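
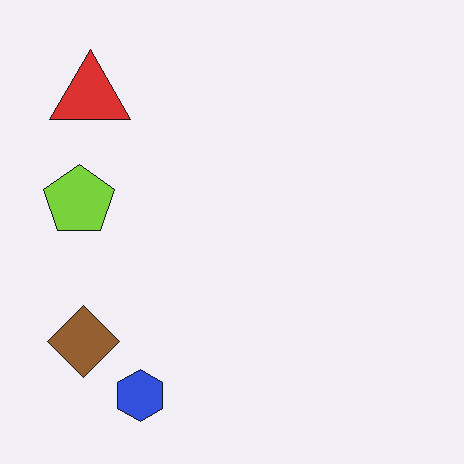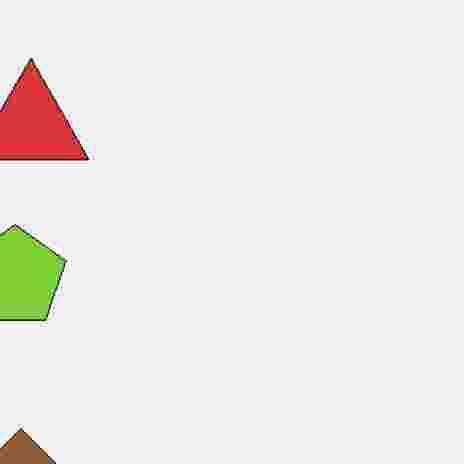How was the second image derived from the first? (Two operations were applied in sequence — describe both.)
The image was cropped to a modestly smaller region and rescaled, then heavily JPEG-compressed with obvious blocking artifacts.

The visible shapes are larger and the field of view is narrower; shapes near the original edges may be partly or wholly outside the frame — a crop-and-rescale. Blocky 8×8 compression artifacts appear around shape edges and the flat background shows ringing — characteristic JPEG degradation.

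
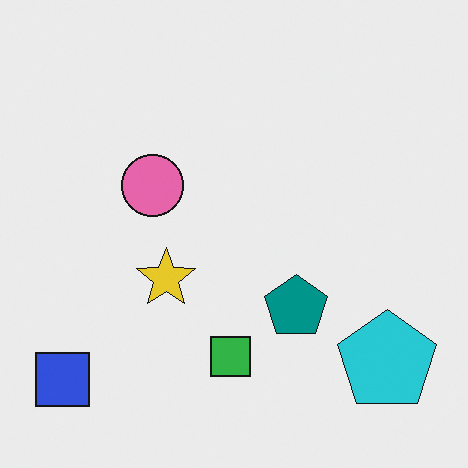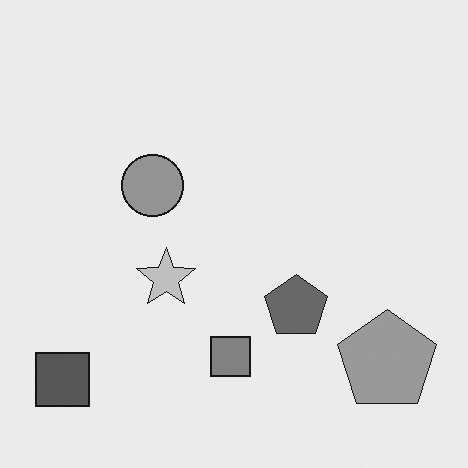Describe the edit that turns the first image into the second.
Converted to grayscale.

All color is removed — every shape is now a shade of grey.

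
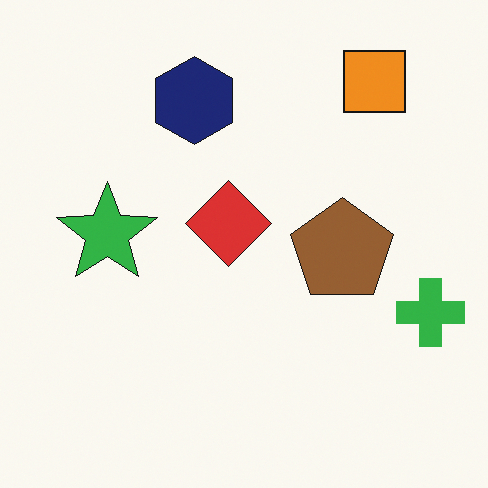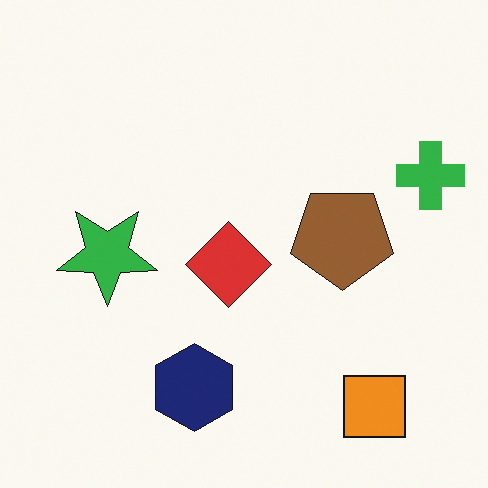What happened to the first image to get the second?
Flipped vertically (top ↔ bottom).

The orange square is in the top-right of the first image and the bottom-right of the second — shapes on opposite sides of the horizontal midline have swapped in a mirror flip.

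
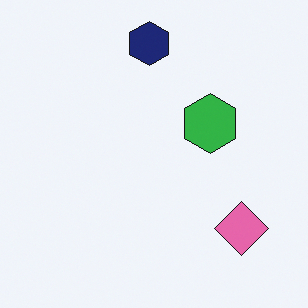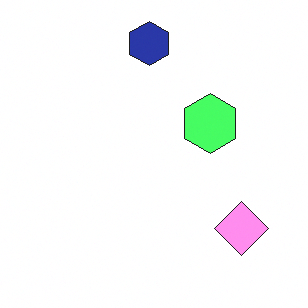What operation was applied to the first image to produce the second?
This is the original image brightened a lot.

Every pixel — background and shapes alike — is uniformly brightened.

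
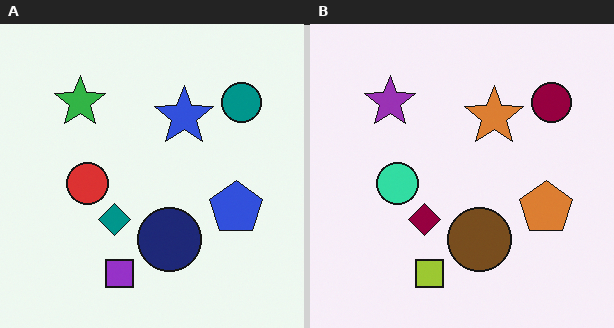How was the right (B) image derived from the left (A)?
The transformation is: hue-shifted by a large amount.

Every shape's color has rotated by the same amount around the hue wheel — a uniform hue shift.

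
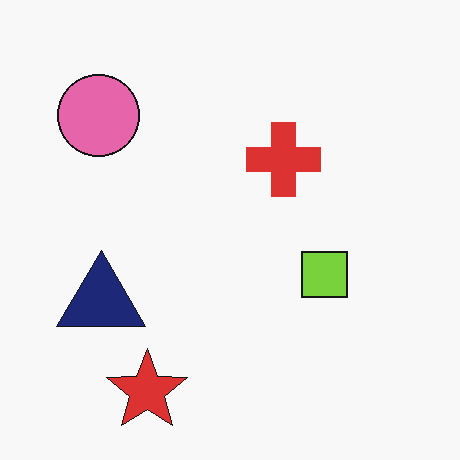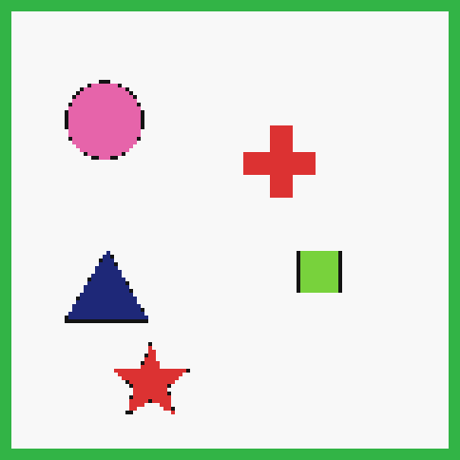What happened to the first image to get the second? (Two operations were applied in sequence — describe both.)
The transformation is: mildly pixelated, then framed with a green border.

Shapes are reduced to large square blocks; fine edges and outlines are lost — a downscale-then-upscale (mosaic) effect. A solid green frame runs around the edge of the second image, with the content slightly shrunk inside it.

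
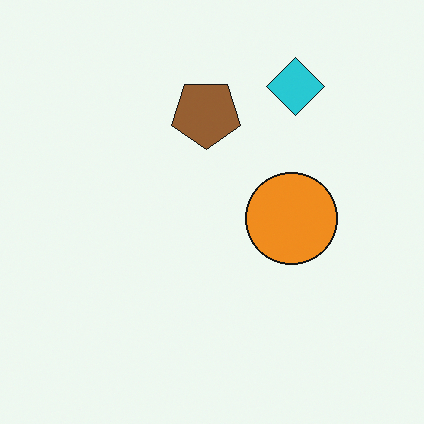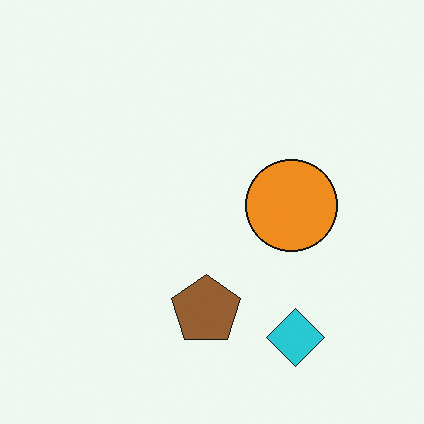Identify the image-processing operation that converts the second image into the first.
This is the original image flipped vertically (top ↔ bottom).

The cyan diamond is in the bottom-right of the second image and the top-right of the first — shapes on opposite sides of the horizontal midline have swapped in a mirror flip.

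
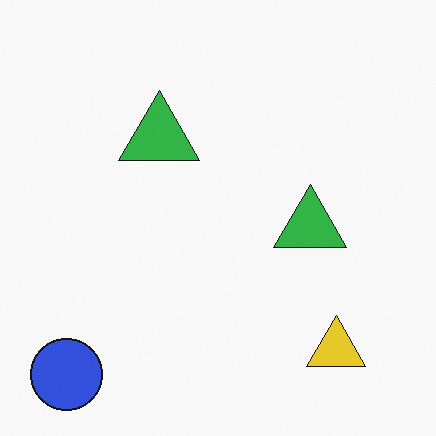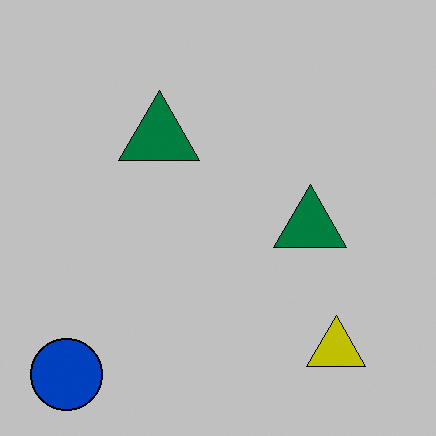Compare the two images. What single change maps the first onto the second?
This is the original image aggressively posterized.

Each flat color has snapped to a coarser quantized level — most visibly, the near-white background has dropped to a flat grey.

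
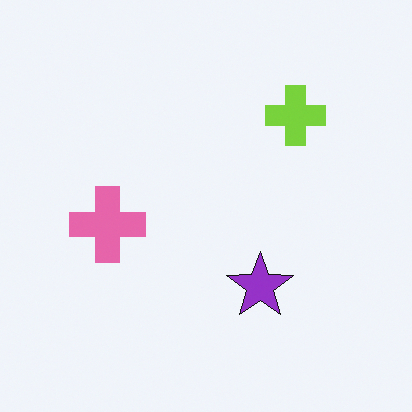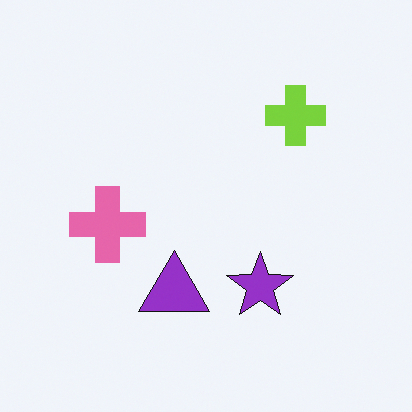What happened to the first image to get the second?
It was overlaid with an additional purple triangle.

A purple triangle appears in the second image that is absent from the first.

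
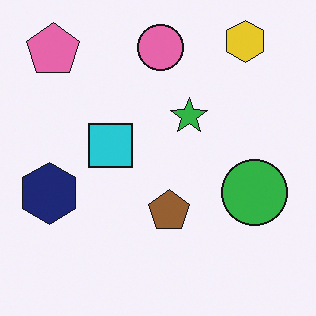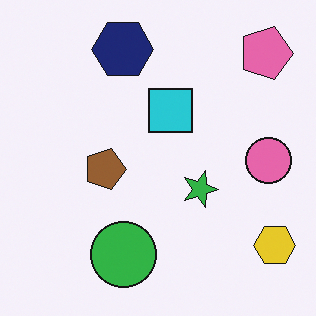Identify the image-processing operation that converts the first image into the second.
Rotated 90° clockwise.

The pink pentagon sits in the top-left of the first image and the top-right of the second — consistent with a whole-image 90° clockwise rotation.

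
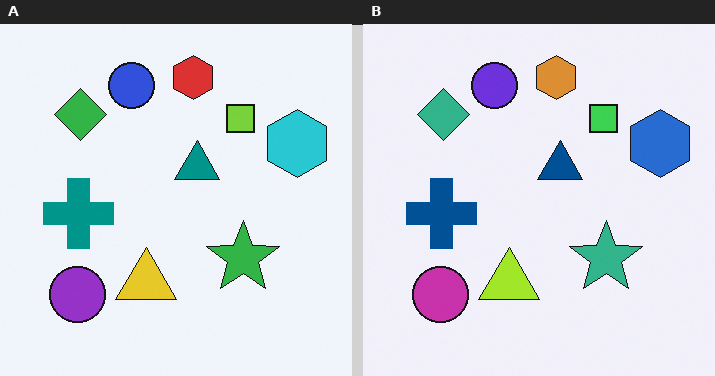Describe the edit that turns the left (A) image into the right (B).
The image was hue-shifted by a small amount.

Every shape's color has rotated by the same amount around the hue wheel — a uniform hue shift.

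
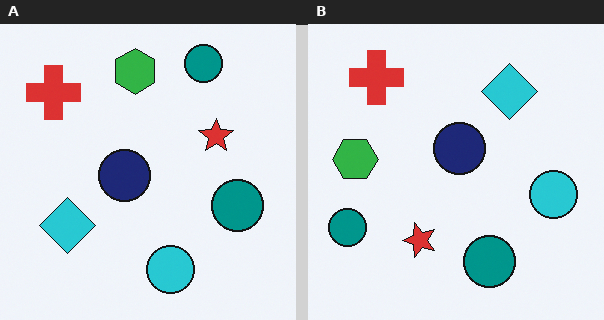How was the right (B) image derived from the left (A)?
It was transposed (reflected across the top-left ↔ bottom-right diagonal).

Shapes have swapped their row and column positions — what was in the top-right is now in the bottom-left — a diagonal reflection.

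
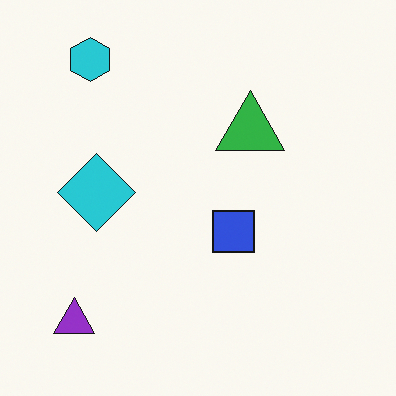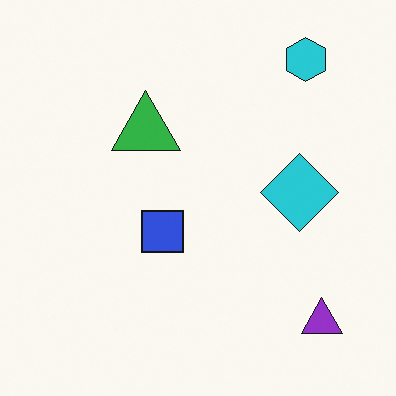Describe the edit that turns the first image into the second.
This is the original image flipped horizontally (left ↔ right).

The purple triangle is in the bottom-left of the first image and the bottom-right of the second — shapes on opposite sides of the vertical midline have swapped in a mirror flip.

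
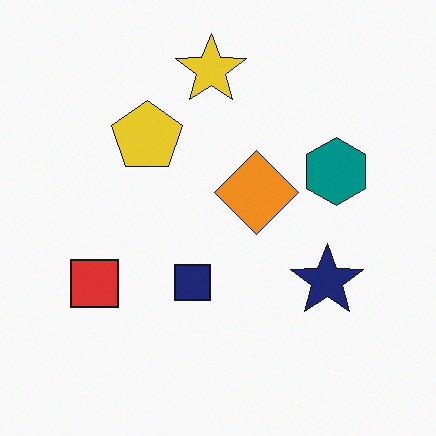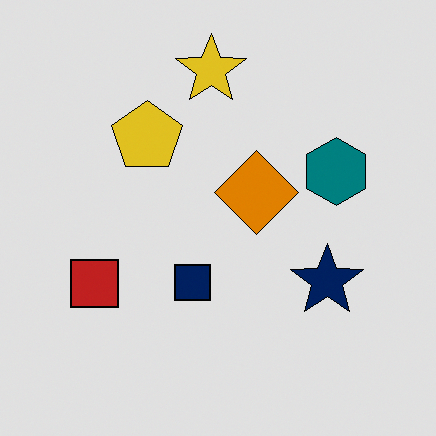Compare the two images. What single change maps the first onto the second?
The transformation is: posterized to a reduced palette.

Each flat color has snapped to a coarser quantized level — most visibly, the near-white background has dropped to a flat grey.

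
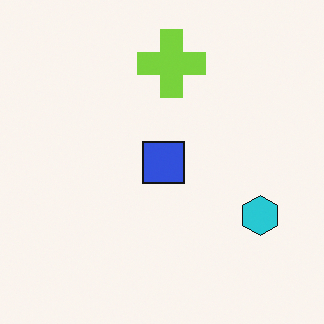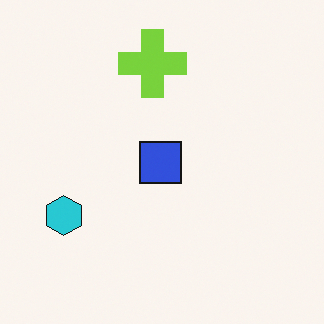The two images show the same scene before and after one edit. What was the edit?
The transformation is: flipped horizontally (left ↔ right).

The cyan hexagon is in the right of the first image and the left of the second — shapes on opposite sides of the vertical midline have swapped in a mirror flip.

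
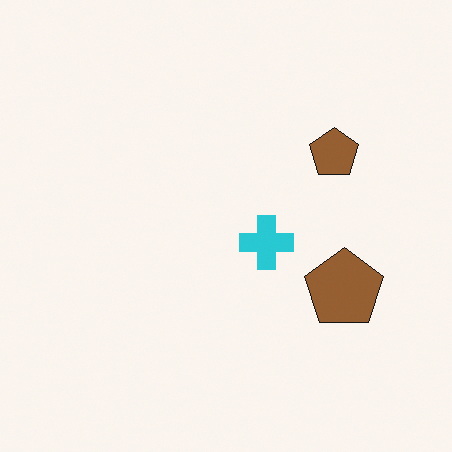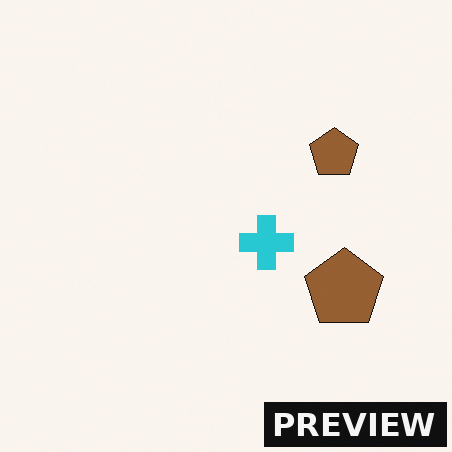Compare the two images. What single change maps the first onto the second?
It was watermarked with the text "PREVIEW" in the lower-right corner.

A dark label reading "PREVIEW" appears in the lower-right corner.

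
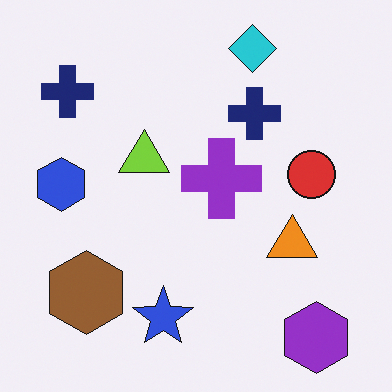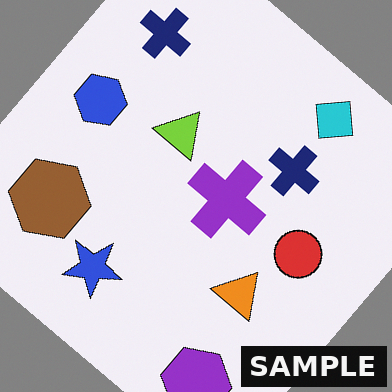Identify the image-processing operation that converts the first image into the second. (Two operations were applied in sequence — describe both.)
The second image is the first rotated clockwise by a large amount — several tens of degrees, then watermarked with the text "SAMPLE" in the lower-right corner.

Every shape is tilted by the same angle and the image corners show triangular fill wedges — a whole-image rotation by a non-right angle. A dark label reading "SAMPLE" appears in the lower-right corner.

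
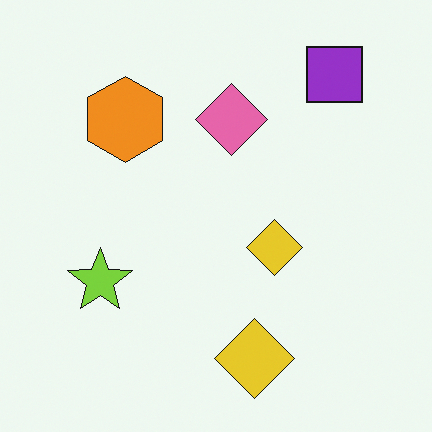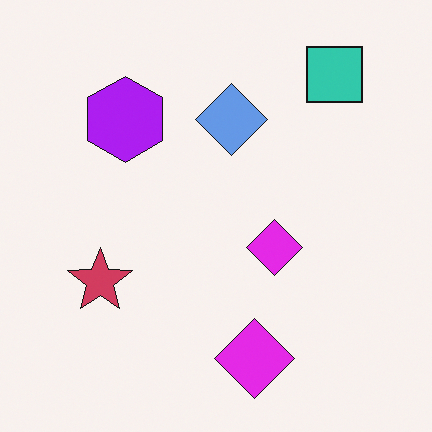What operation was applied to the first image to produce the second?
The transformation is: hue-shifted by a large amount.

Every shape's color has rotated by the same amount around the hue wheel — a uniform hue shift.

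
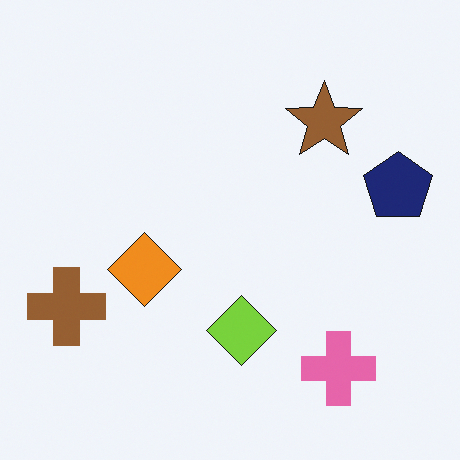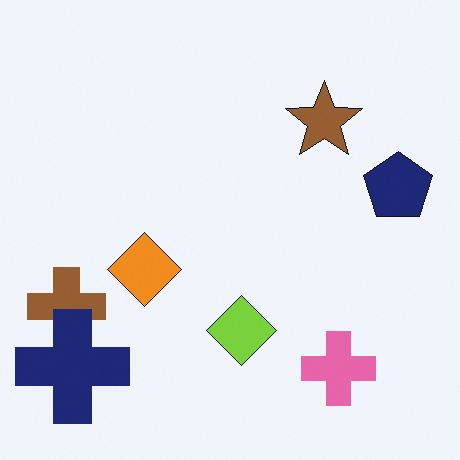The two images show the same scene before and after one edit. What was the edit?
The image was overlaid with an additional navy cross.

A navy cross appears in the second image that is absent from the first.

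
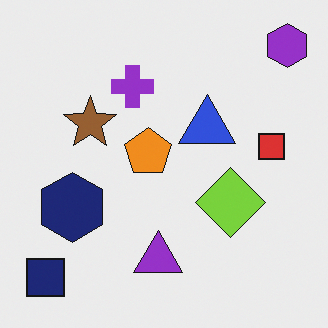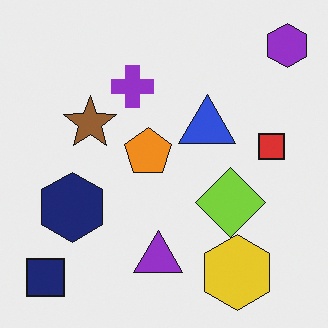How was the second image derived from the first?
The transformation is: overlaid with an additional yellow hexagon.

A yellow hexagon appears in the second image that is absent from the first.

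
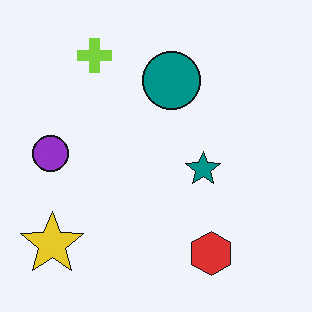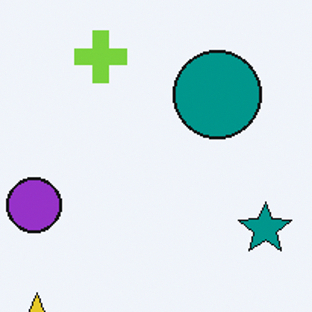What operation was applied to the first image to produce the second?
Cropped to a modestly smaller region and rescaled.

The visible shapes are larger and the field of view is narrower; shapes near the original edges may be partly or wholly outside the frame — a crop-and-rescale.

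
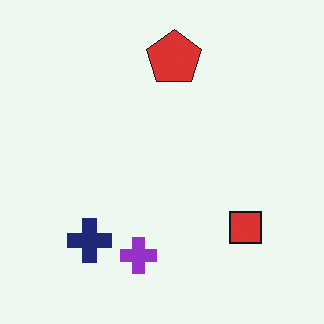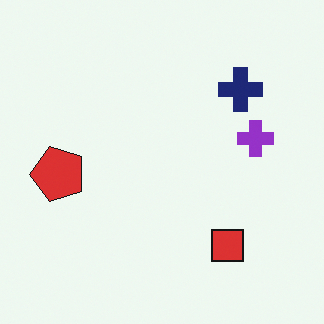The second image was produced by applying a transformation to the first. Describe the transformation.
Transposed (reflected across the top-left ↔ bottom-right diagonal).

Shapes have swapped their row and column positions — what was in the top-right is now in the bottom-left — a diagonal reflection.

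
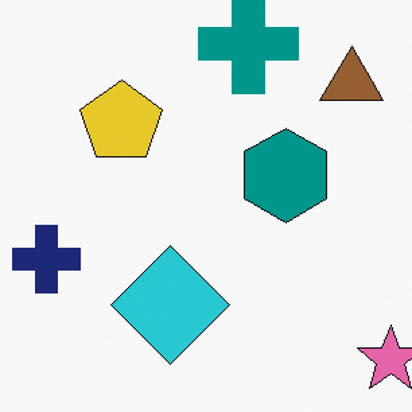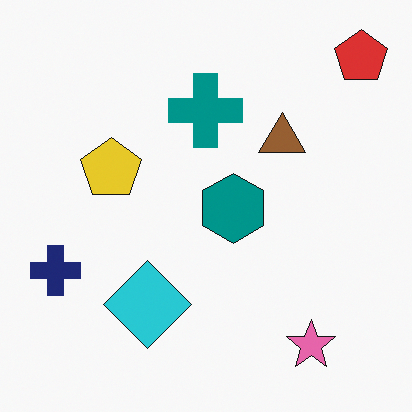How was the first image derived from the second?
This is the original image cropped slightly and scaled back up.

The visible shapes are larger and the field of view is narrower; shapes near the original edges may be partly or wholly outside the frame — a crop-and-rescale.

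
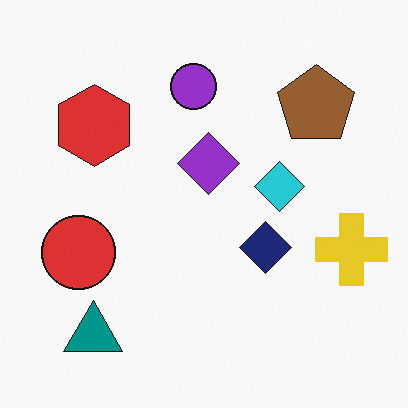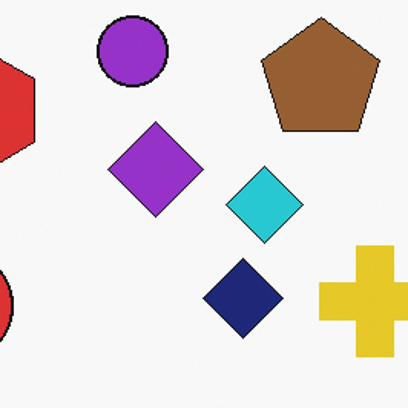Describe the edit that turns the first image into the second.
Cropped slightly and scaled back up.

The visible shapes are larger and the field of view is narrower; shapes near the original edges may be partly or wholly outside the frame — a crop-and-rescale.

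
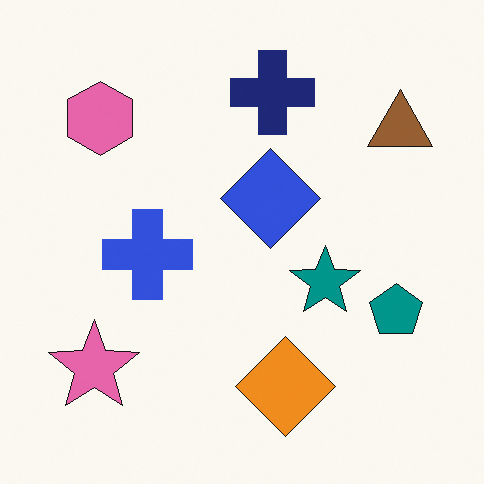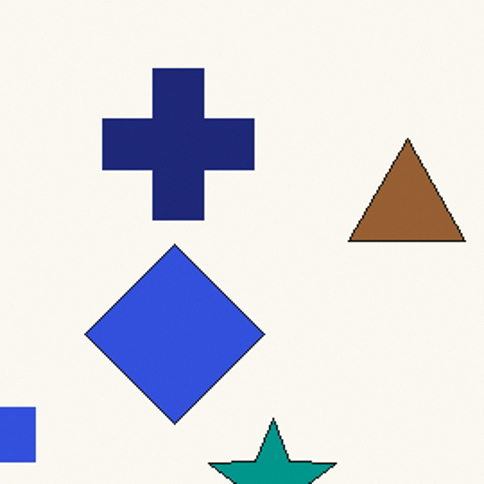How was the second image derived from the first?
Cropped to a noticeably smaller region and rescaled.

The visible shapes are larger and the field of view is narrower; shapes near the original edges may be partly or wholly outside the frame — a crop-and-rescale.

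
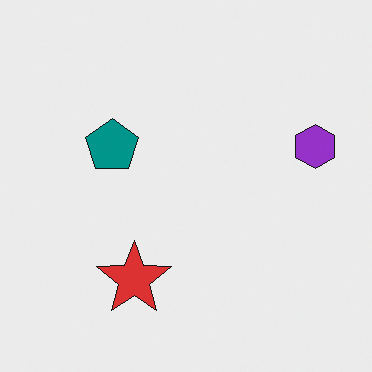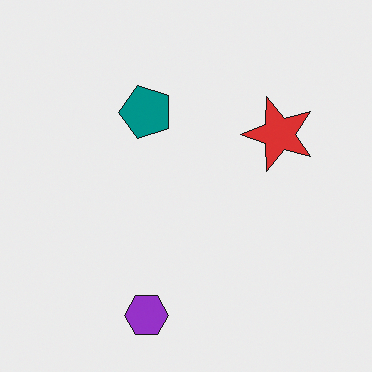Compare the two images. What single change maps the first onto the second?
This is the original image transposed (reflected across the top-left ↔ bottom-right diagonal).

Shapes have swapped their row and column positions — what was in the top-right is now in the bottom-left — a diagonal reflection.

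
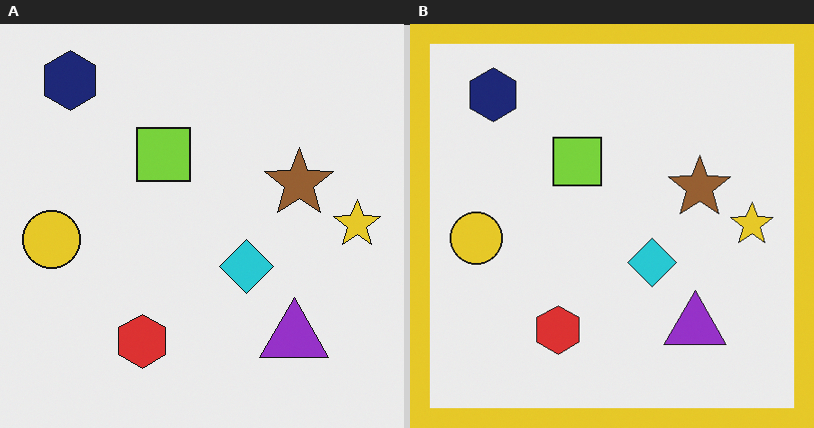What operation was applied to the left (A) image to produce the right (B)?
It was framed with a yellow border.

A solid yellow frame runs around the edge of the right (B) image, with the content slightly shrunk inside it.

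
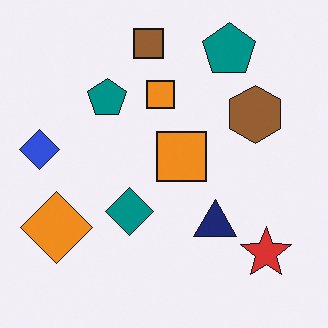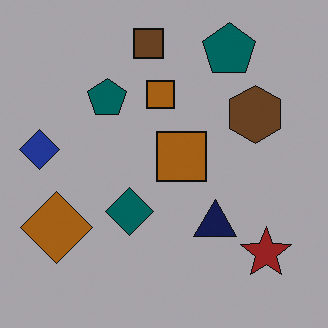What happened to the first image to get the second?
Substantially darkened.

Every pixel — background and shapes alike — is uniformly darkened.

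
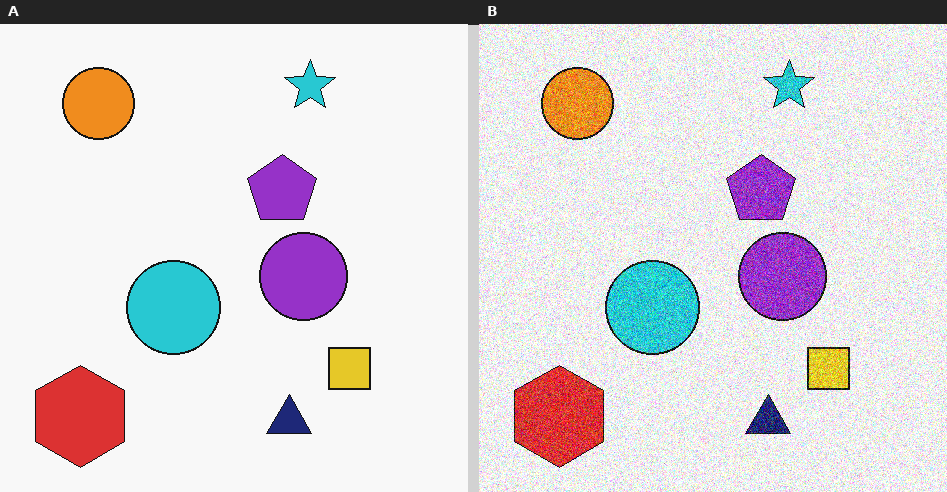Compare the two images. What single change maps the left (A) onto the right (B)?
It was degraded with heavy additive noise.

Random speckle covers the whole image, including the flat background.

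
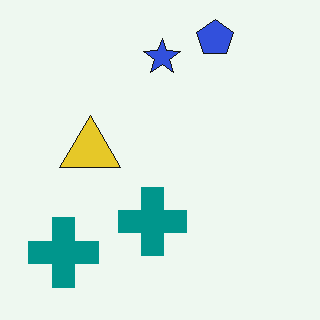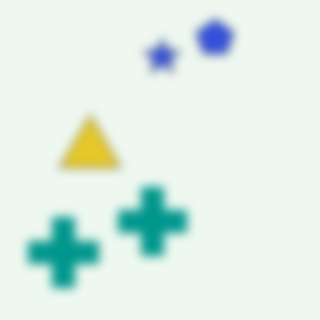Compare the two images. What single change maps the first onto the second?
This is the original image heavily blurred.

Shape edges and outlines are uniformly softened across the whole image.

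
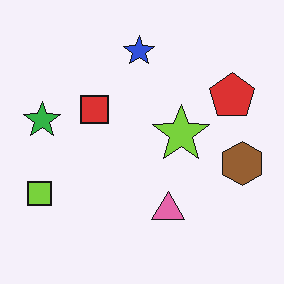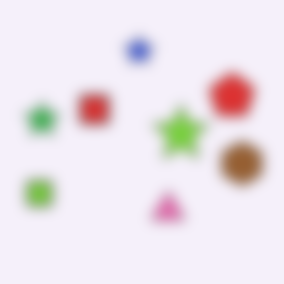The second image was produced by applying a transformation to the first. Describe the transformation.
The transformation is: strongly gaussian-blurred.

Shape edges and outlines are uniformly softened across the whole image.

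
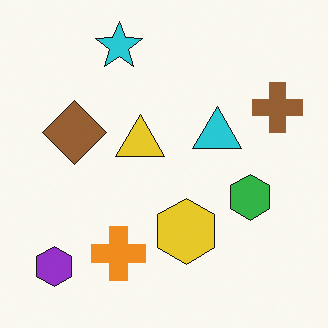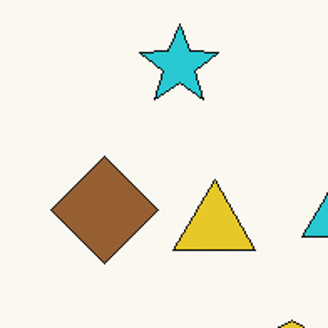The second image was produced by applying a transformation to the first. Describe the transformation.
Cropped tightly and scaled back up.

The visible shapes are larger and the field of view is narrower; shapes near the original edges may be partly or wholly outside the frame — a crop-and-rescale.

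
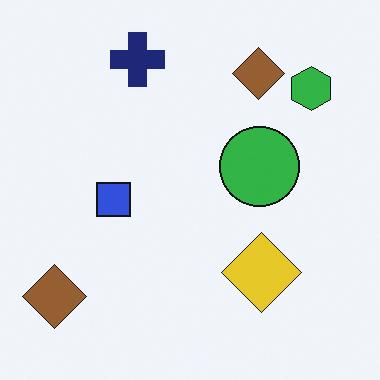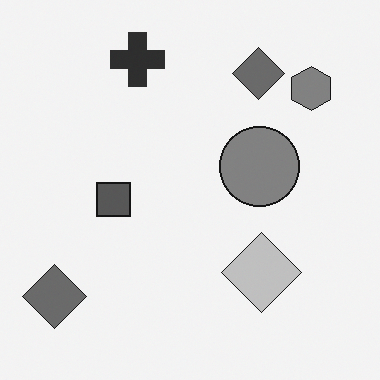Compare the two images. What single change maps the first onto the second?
The image was converted to grayscale.

All color is removed — every shape is now a shade of grey.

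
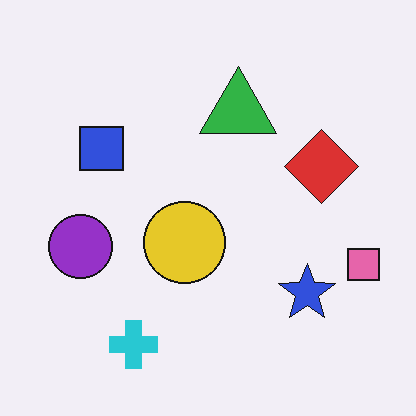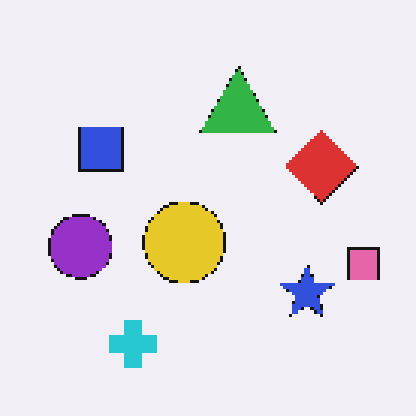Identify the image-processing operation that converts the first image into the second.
The transformation is: lightly pixelated (a mild mosaic effect).

Shapes are reduced to large square blocks; fine edges and outlines are lost — a downscale-then-upscale (mosaic) effect.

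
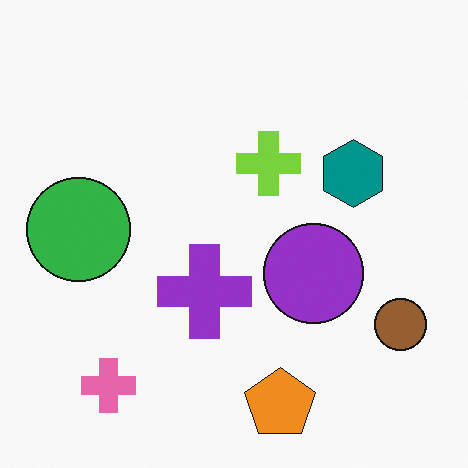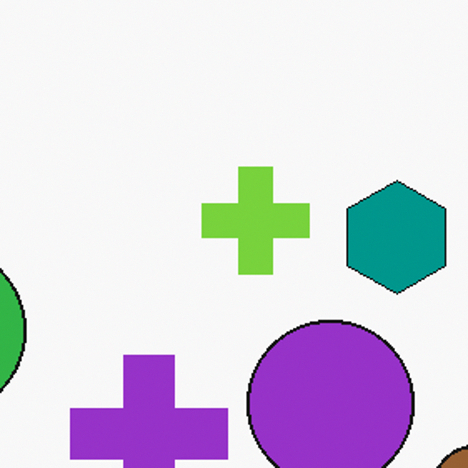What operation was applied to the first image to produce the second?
The transformation is: cropped to a noticeably smaller region and rescaled.

The visible shapes are larger and the field of view is narrower; shapes near the original edges may be partly or wholly outside the frame — a crop-and-rescale.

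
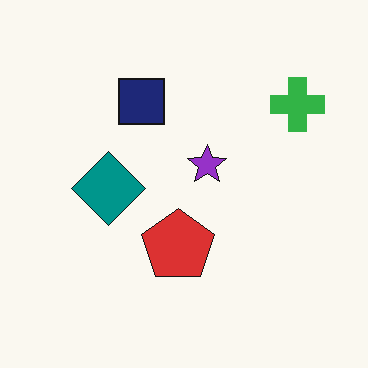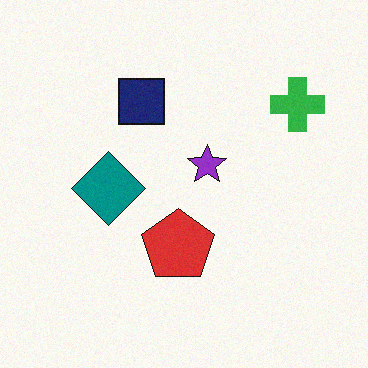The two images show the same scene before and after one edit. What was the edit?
This is the original image degraded with a light layer of grain.

Random speckle covers the whole image, including the flat background.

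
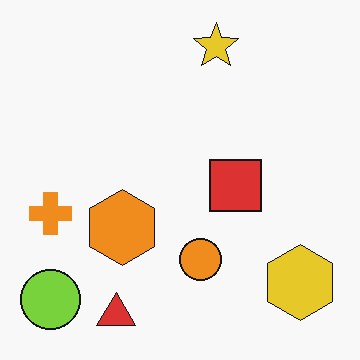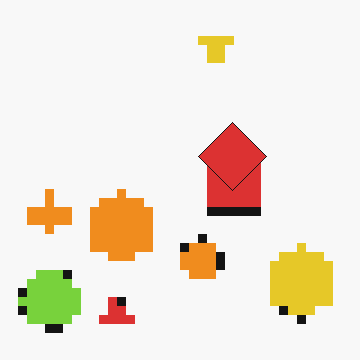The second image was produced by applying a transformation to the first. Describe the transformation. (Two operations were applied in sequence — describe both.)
The transformation is: coarsely pixelated, then overlaid with an additional red diamond.

Shapes are reduced to large square blocks; fine edges and outlines are lost — a downscale-then-upscale (mosaic) effect. A red diamond appears in the second image that is absent from the first.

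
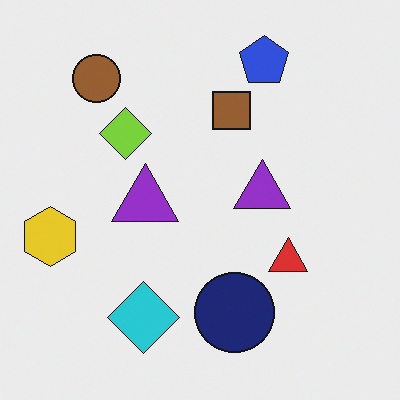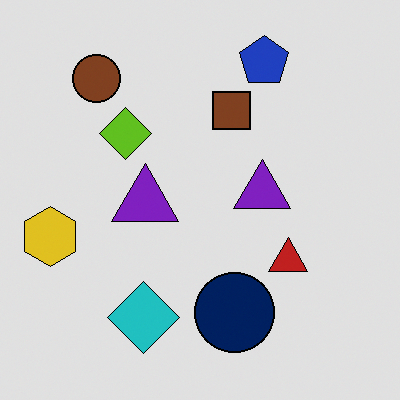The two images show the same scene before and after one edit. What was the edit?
The transformation is: moderately posterized.

Each flat color has snapped to a coarser quantized level — most visibly, the near-white background has dropped to a flat grey.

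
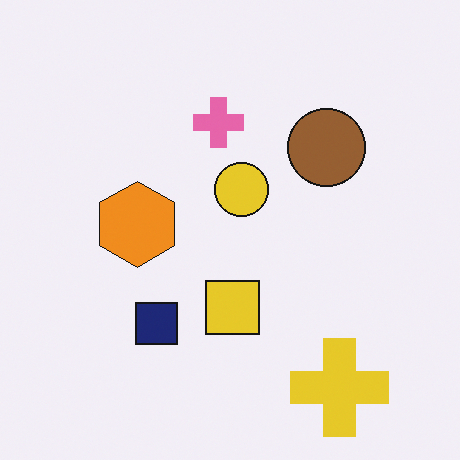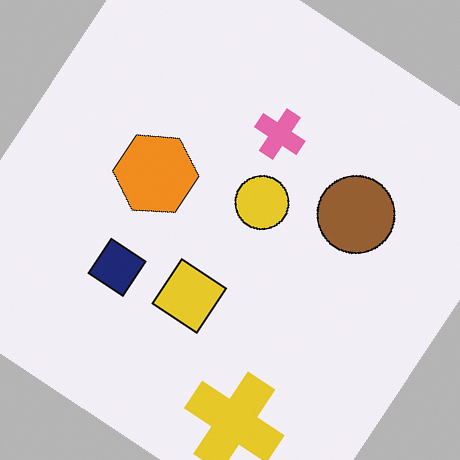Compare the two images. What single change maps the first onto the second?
The second image is the first rotated clockwise by a large amount — several tens of degrees.

Every shape is tilted by the same angle and the image corners show triangular fill wedges — a whole-image rotation by a non-right angle.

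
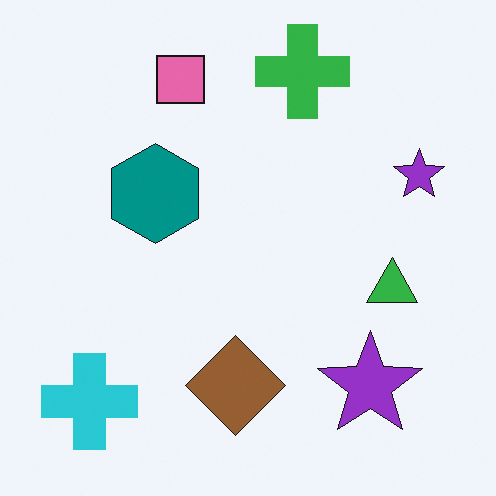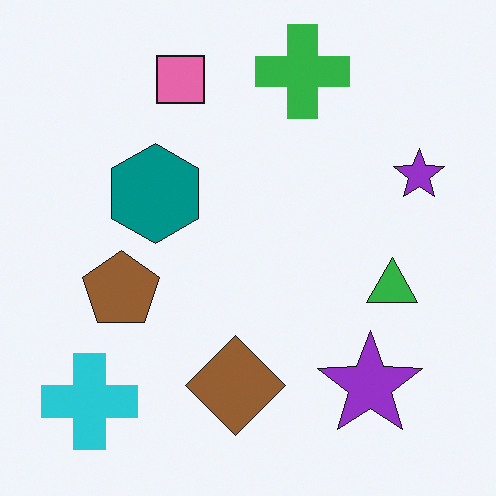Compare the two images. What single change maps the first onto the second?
It was overlaid with an additional brown pentagon.

A brown pentagon appears in the second image that is absent from the first.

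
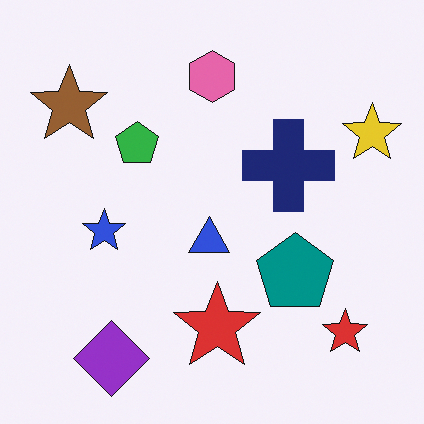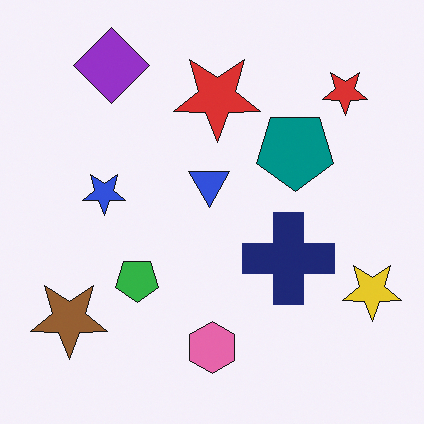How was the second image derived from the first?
The image was flipped vertically (top ↔ bottom).

The purple diamond is in the bottom-left of the first image and the top-left of the second — shapes on opposite sides of the horizontal midline have swapped in a mirror flip.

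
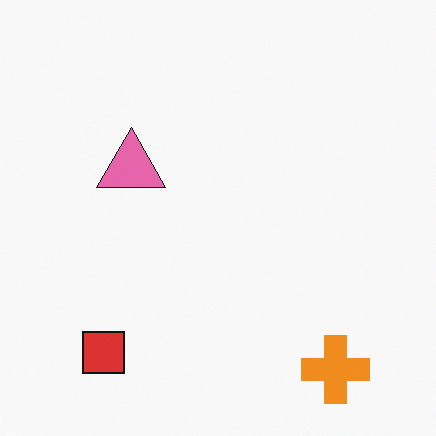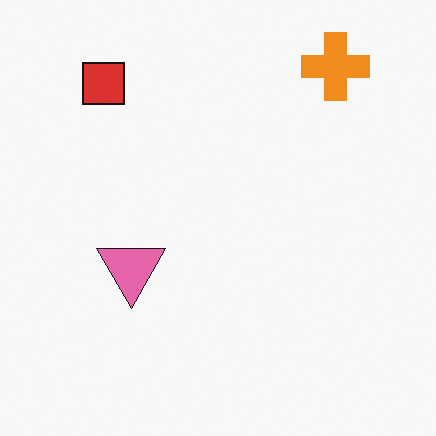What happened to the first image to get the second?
It was flipped vertically (top ↔ bottom).

The orange cross is in the bottom-right of the first image and the top-right of the second — shapes on opposite sides of the horizontal midline have swapped in a mirror flip.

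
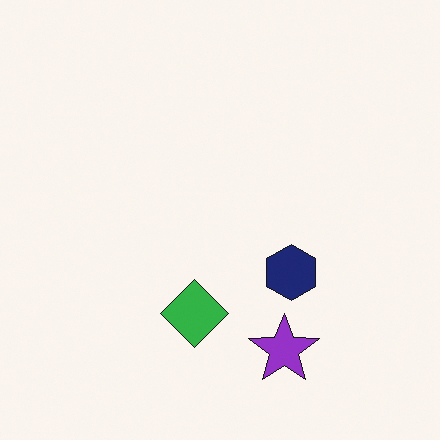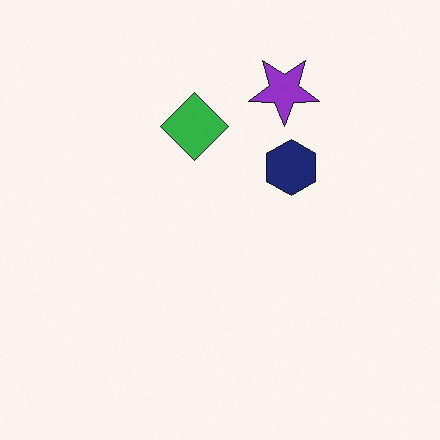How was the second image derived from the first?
Flipped vertically (top ↔ bottom).

The purple star is in the bottom of the first image and the top of the second — shapes on opposite sides of the horizontal midline have swapped in a mirror flip.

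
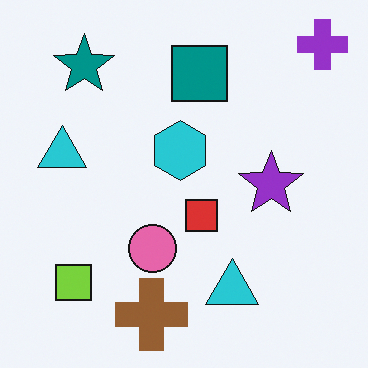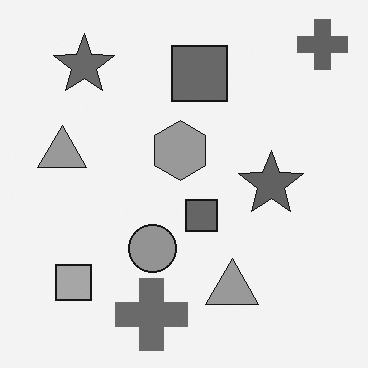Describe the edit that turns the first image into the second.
Converted to grayscale.

All color is removed — every shape is now a shade of grey.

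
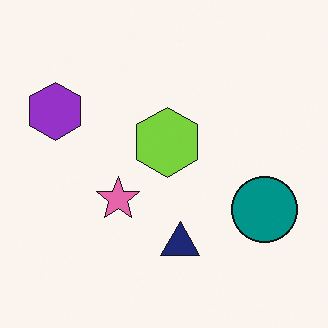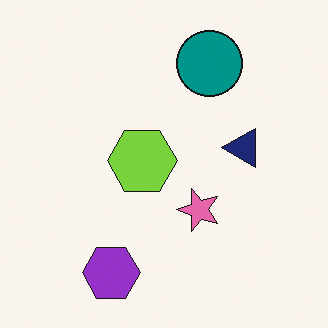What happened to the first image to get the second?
The transformation is: rotated 90° counter-clockwise.

The purple hexagon sits in the left of the first image and the bottom of the second — consistent with a whole-image 90° counter-clockwise rotation.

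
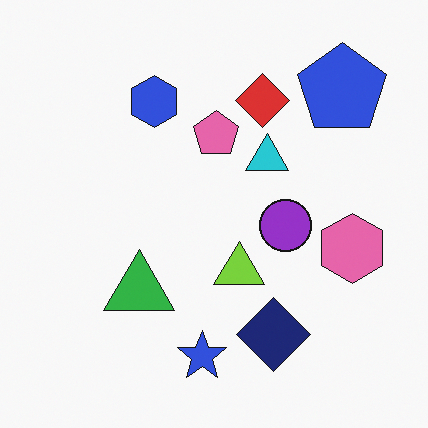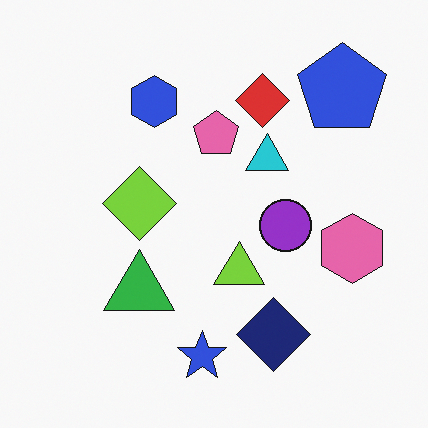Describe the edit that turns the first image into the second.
The transformation is: overlaid with an additional lime diamond.

A lime diamond appears in the second image that is absent from the first.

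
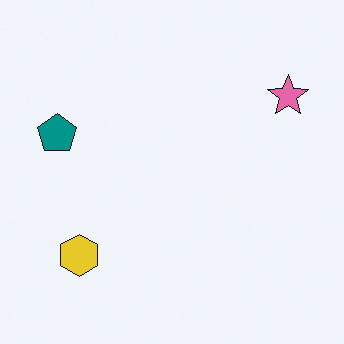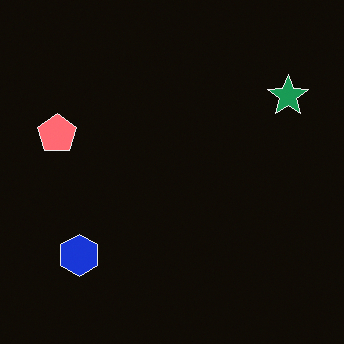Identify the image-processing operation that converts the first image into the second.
It was color-inverted (negative).

The light background has become dark and every shape's color is its complement — a photographic negative.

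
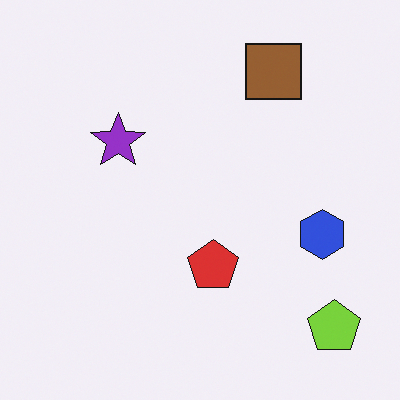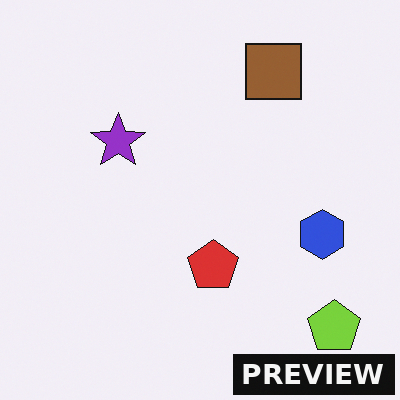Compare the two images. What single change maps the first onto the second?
The image was watermarked with the text "PREVIEW" in the lower-right corner.

A dark label reading "PREVIEW" appears in the lower-right corner.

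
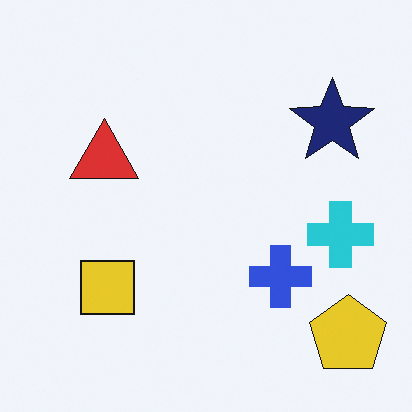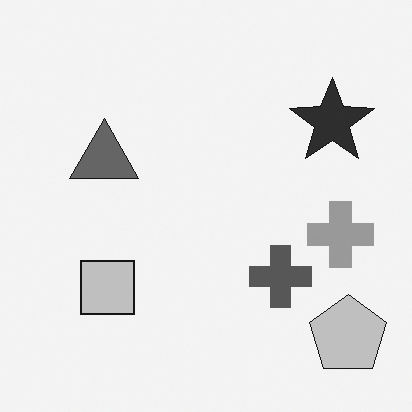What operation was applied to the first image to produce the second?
Converted to grayscale.

All color is removed — every shape is now a shade of grey.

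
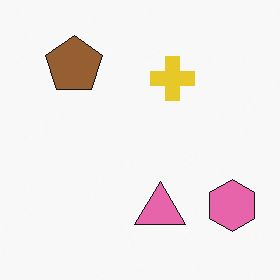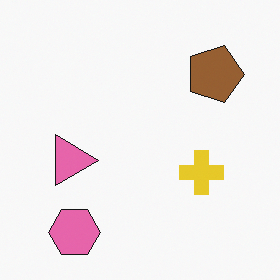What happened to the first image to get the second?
The image was rotated 90° clockwise.

The pink hexagon sits in the bottom-right of the first image and the bottom-left of the second — consistent with a whole-image 90° clockwise rotation.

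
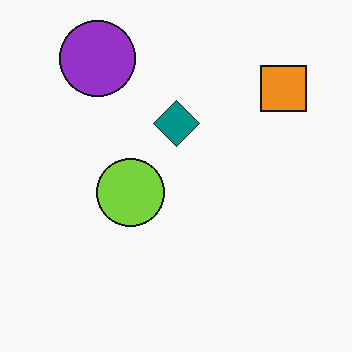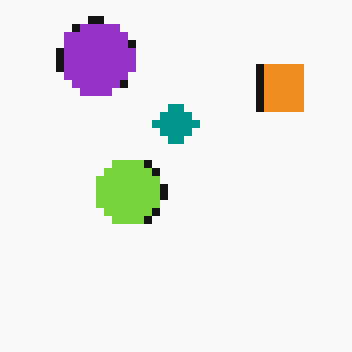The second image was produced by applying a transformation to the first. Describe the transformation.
Pixelated into visible square blocks.

Shapes are reduced to large square blocks; fine edges and outlines are lost — a downscale-then-upscale (mosaic) effect.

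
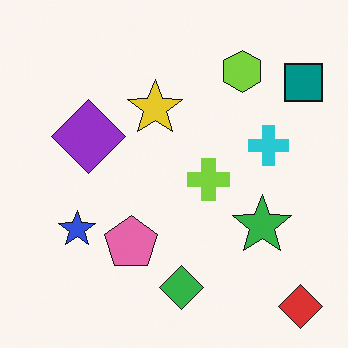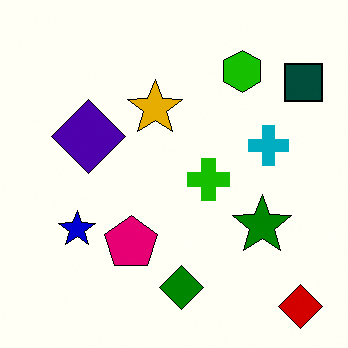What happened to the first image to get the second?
The second image is the first given much higher contrast.

Tones are pushed away from mid-grey across the whole image — a global contrast change.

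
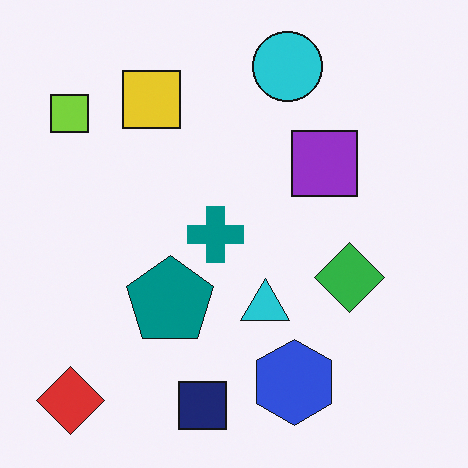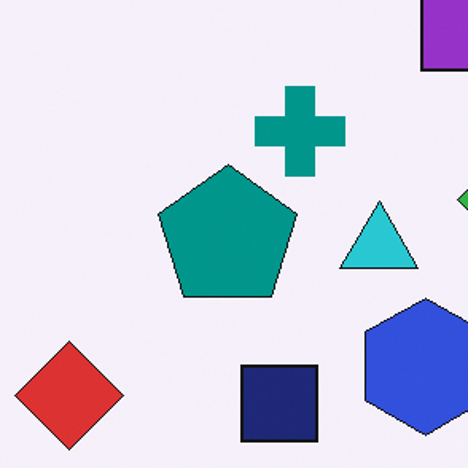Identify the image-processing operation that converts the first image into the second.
The transformation is: cropped slightly and scaled back up.

The visible shapes are larger and the field of view is narrower; shapes near the original edges may be partly or wholly outside the frame — a crop-and-rescale.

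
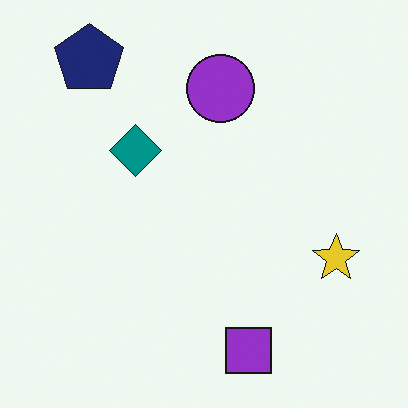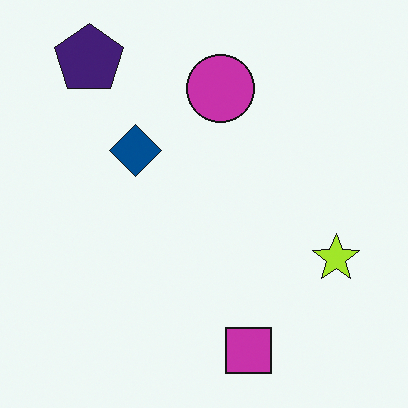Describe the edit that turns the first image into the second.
This is the original image hue-shifted slightly.

Every shape's color has rotated by the same amount around the hue wheel — a uniform hue shift.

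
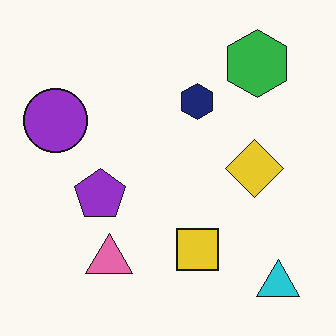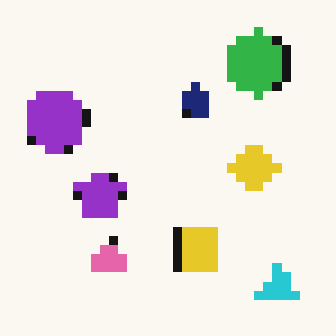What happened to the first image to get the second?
It was coarsely pixelated.

Shapes are reduced to large square blocks; fine edges and outlines are lost — a downscale-then-upscale (mosaic) effect.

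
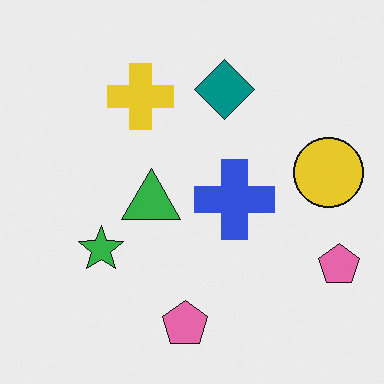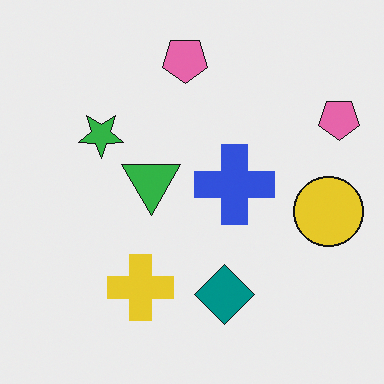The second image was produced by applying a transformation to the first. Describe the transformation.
This is the original image flipped vertically (top ↔ bottom).

The teal diamond is in the top of the first image and the bottom of the second — shapes on opposite sides of the horizontal midline have swapped in a mirror flip.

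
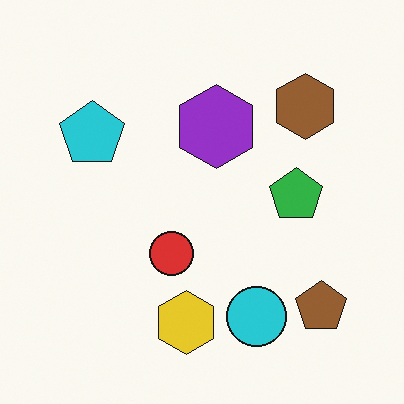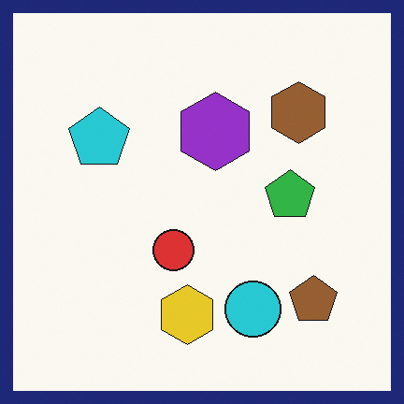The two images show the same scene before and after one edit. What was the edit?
This is the original image framed with a navy border.

A solid navy frame runs around the edge of the second image, with the content slightly shrunk inside it.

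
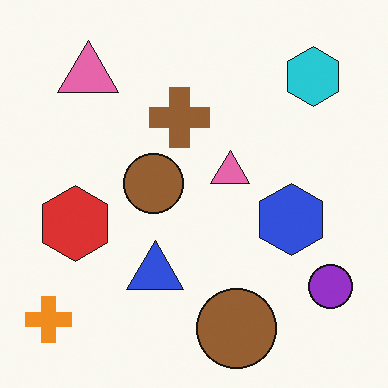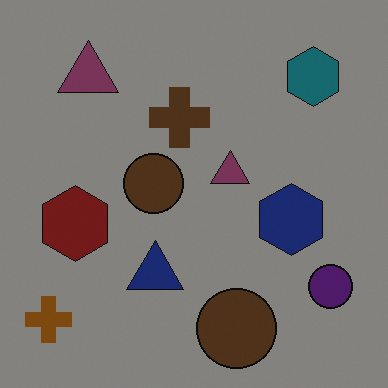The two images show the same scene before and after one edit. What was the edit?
The second image is the first darkened a lot.

Every pixel — background and shapes alike — is uniformly darkened.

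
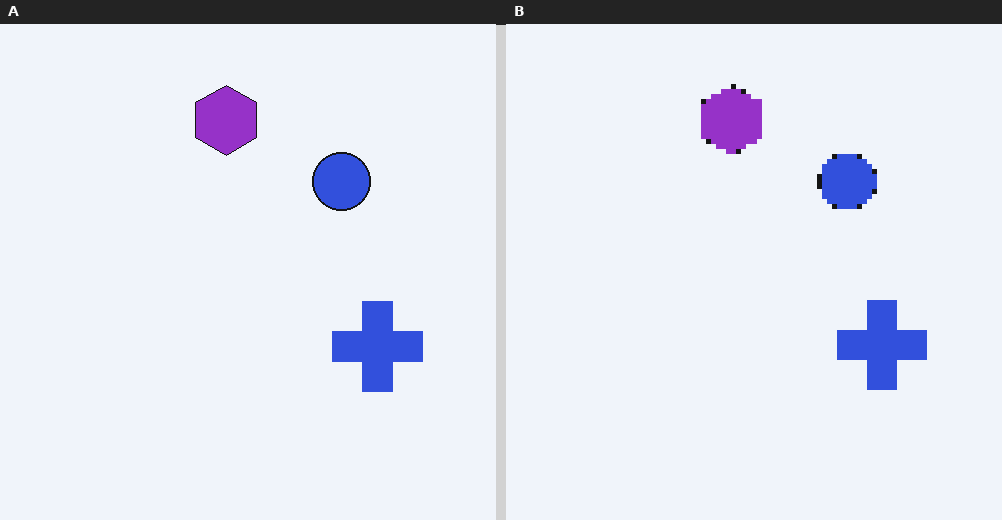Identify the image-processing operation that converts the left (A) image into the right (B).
The transformation is: mildly pixelated.

Shapes are reduced to large square blocks; fine edges and outlines are lost — a downscale-then-upscale (mosaic) effect.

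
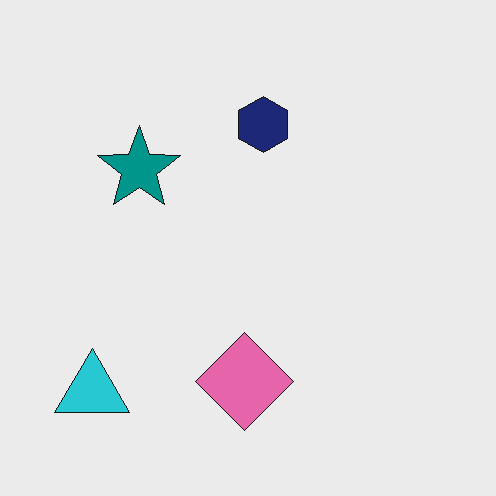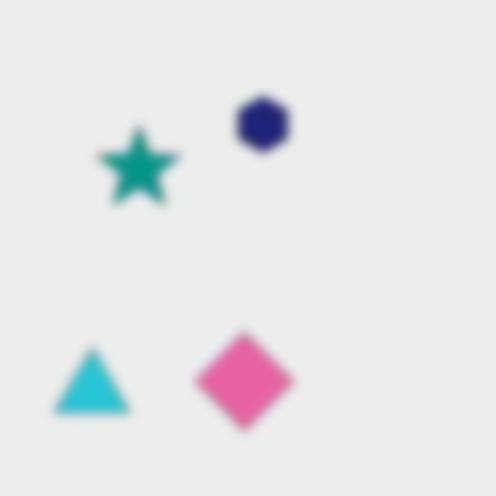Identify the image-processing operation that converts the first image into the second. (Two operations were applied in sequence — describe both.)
The second image is the first degraded with heavy JPEG compression, then strongly gaussian-blurred.

Blocky 8×8 compression artifacts appear around shape edges and the flat background shows ringing — characteristic JPEG degradation. Shape edges and outlines are uniformly softened across the whole image.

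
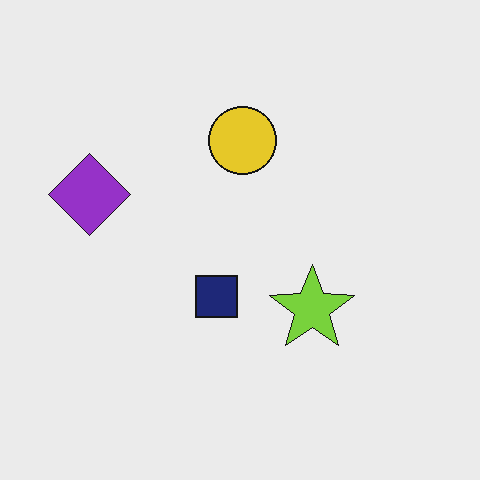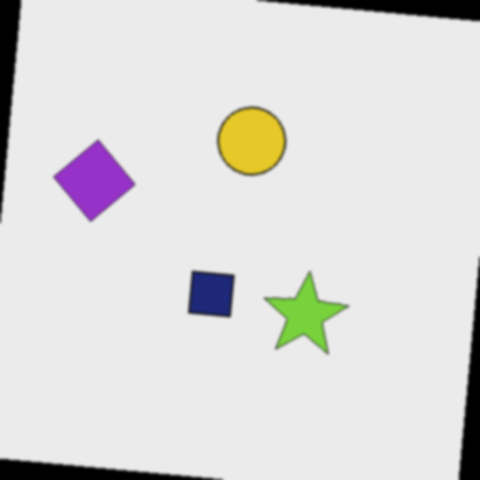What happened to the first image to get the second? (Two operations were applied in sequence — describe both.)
Rotated clockwise by a slight angle, then lightly blurred.

Every shape is tilted by the same angle and the image corners show triangular fill wedges — a whole-image rotation by a non-right angle. Shape edges and outlines are uniformly softened across the whole image.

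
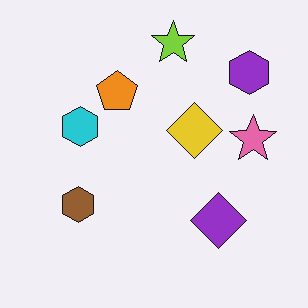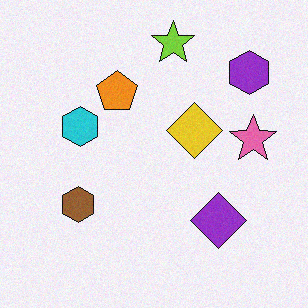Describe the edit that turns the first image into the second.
The second image is the first degraded with light additive noise.

Random speckle covers the whole image, including the flat background.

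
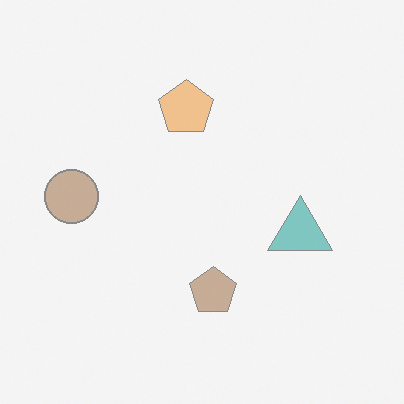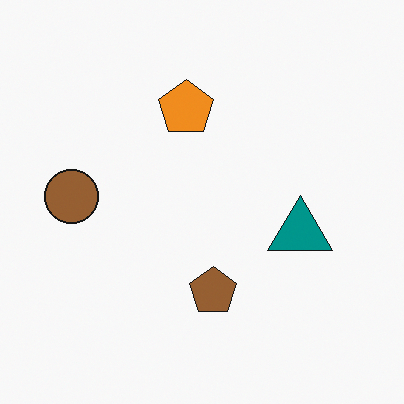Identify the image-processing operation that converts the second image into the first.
Given much lower contrast.

Tones are pushed toward mid-grey across the whole image — a global contrast change.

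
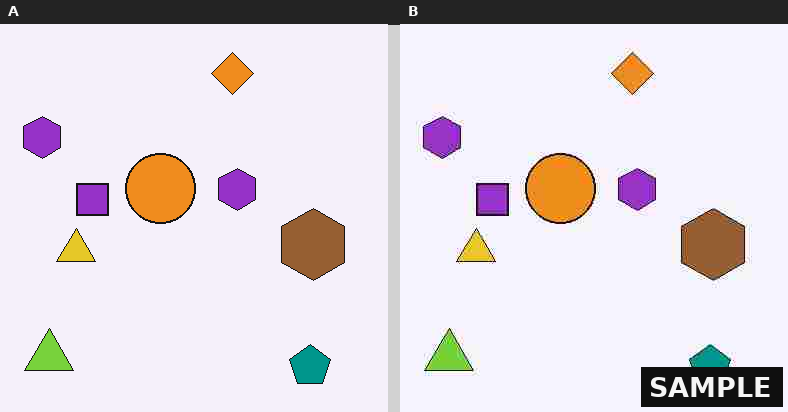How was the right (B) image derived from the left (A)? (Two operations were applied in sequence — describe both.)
Heavily JPEG-compressed with obvious blocking artifacts, then watermarked with the text "SAMPLE" in the lower-right corner.

Blocky 8×8 compression artifacts appear around shape edges and the flat background shows ringing — characteristic JPEG degradation. A dark label reading "SAMPLE" appears in the lower-right corner.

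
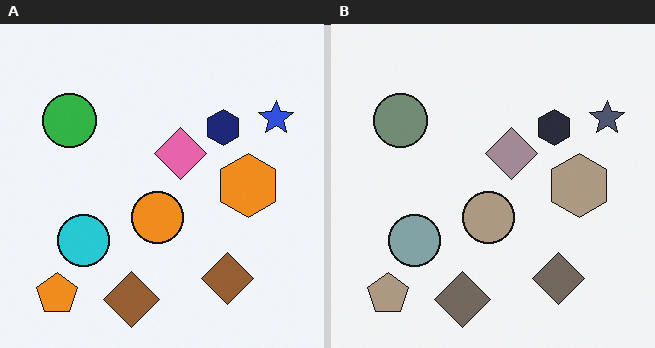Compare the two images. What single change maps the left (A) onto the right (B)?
This is the original image heavily desaturated.

All colors are more muted and greyish — a global saturation change.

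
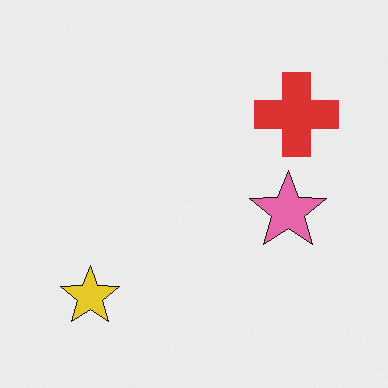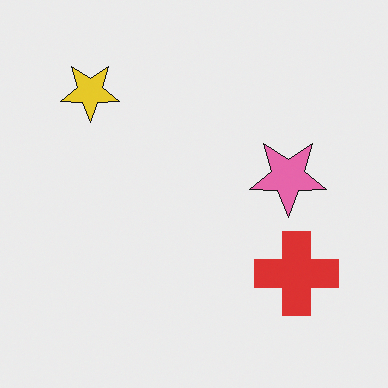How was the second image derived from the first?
The transformation is: flipped vertically (top ↔ bottom).

The yellow star is in the bottom-left of the first image and the top-left of the second — shapes on opposite sides of the horizontal midline have swapped in a mirror flip.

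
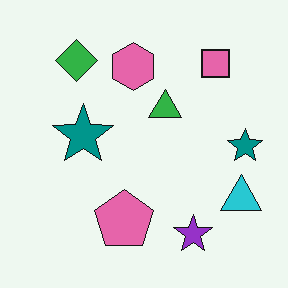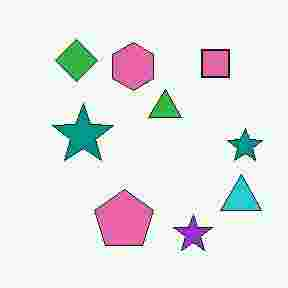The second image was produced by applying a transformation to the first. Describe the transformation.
The second image is the first degraded with heavy JPEG compression.

Blocky 8×8 compression artifacts appear around shape edges and the flat background shows ringing — characteristic JPEG degradation.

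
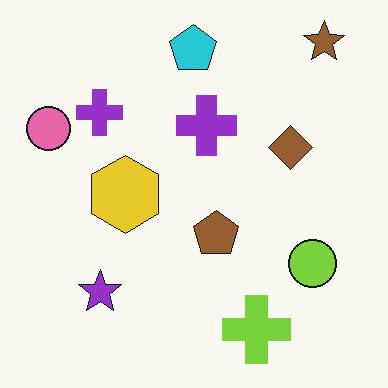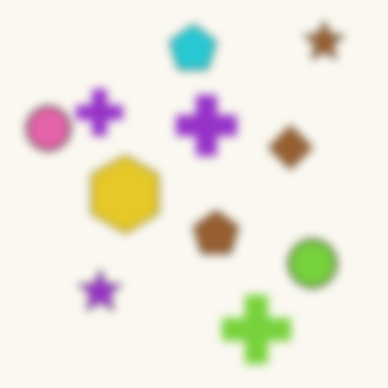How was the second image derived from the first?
This is the original image noticeably gaussian-blurred.

Shape edges and outlines are uniformly softened across the whole image.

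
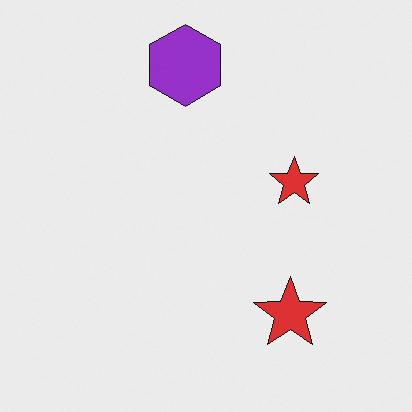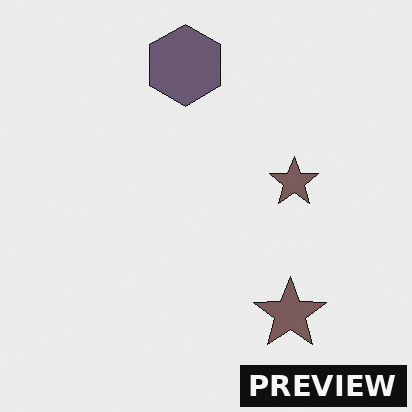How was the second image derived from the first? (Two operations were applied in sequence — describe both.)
The transformation is: made much more muted (saturation change), then watermarked with the text "PREVIEW" in the lower-right corner.

All colors are more muted and greyish — a global saturation change. A dark label reading "PREVIEW" appears in the lower-right corner.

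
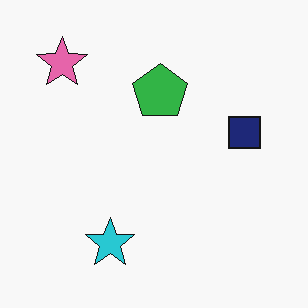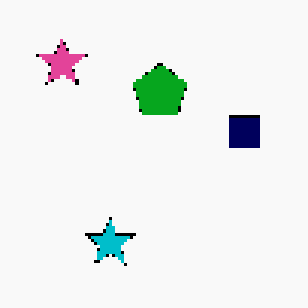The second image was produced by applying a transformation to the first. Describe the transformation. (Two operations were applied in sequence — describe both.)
The image was given slightly increased contrast, then lightly pixelated (a mild mosaic effect).

Tones are pushed away from mid-grey across the whole image — a global contrast change. Shapes are reduced to large square blocks; fine edges and outlines are lost — a downscale-then-upscale (mosaic) effect.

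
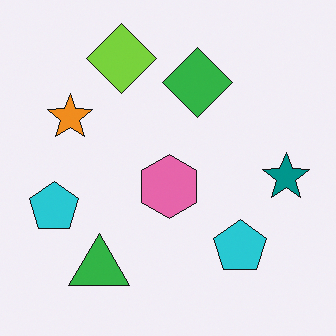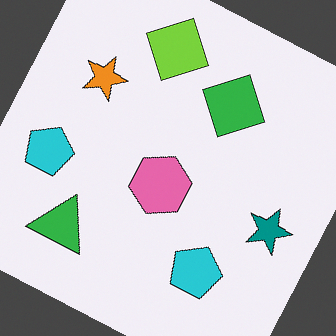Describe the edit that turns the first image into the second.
Rotated clockwise by a moderate amount.

Every shape is tilted by the same angle and the image corners show triangular fill wedges — a whole-image rotation by a non-right angle.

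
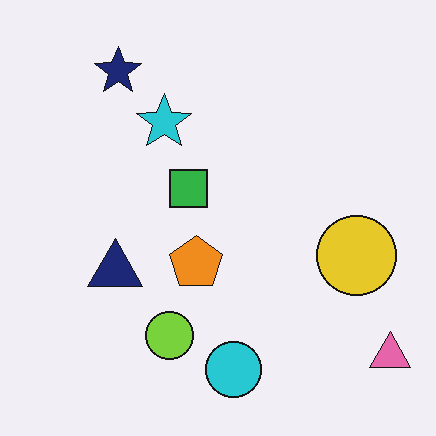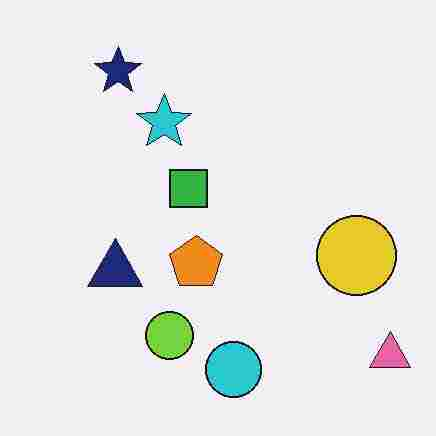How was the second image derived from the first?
This is the original image heavily JPEG-compressed with obvious blocking artifacts.

Blocky 8×8 compression artifacts appear around shape edges and the flat background shows ringing — characteristic JPEG degradation.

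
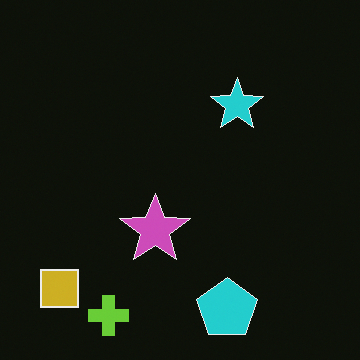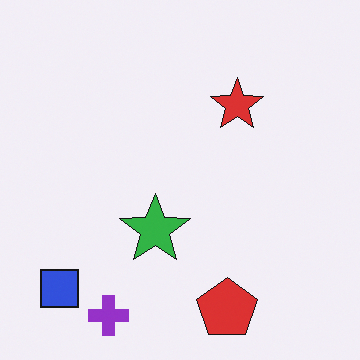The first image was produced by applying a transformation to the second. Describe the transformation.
The image was color-inverted (negative).

The light background has become dark and every shape's color is its complement — a photographic negative.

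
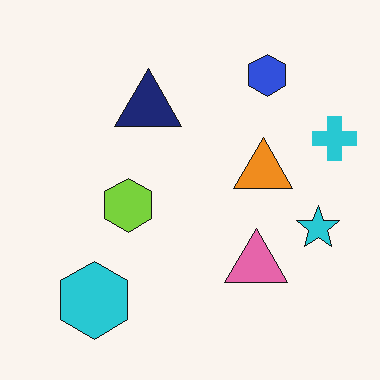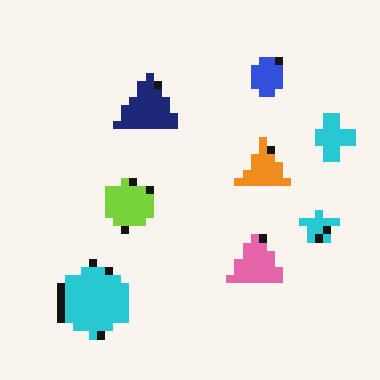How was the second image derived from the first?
This is the original image moderately pixelated.

Shapes are reduced to large square blocks; fine edges and outlines are lost — a downscale-then-upscale (mosaic) effect.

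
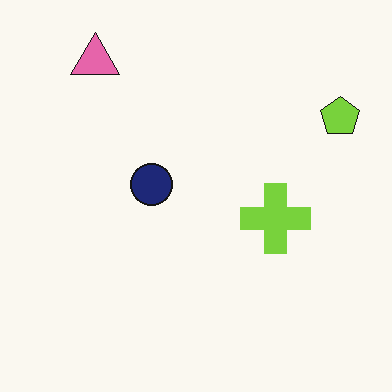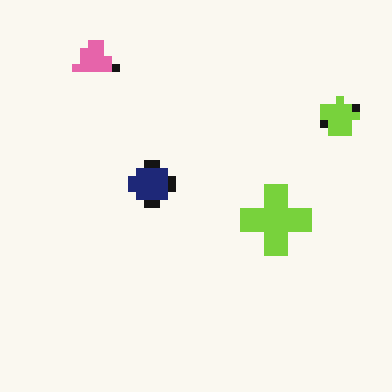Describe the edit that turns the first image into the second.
The second image is the first pixelated into visible square blocks.

Shapes are reduced to large square blocks; fine edges and outlines are lost — a downscale-then-upscale (mosaic) effect.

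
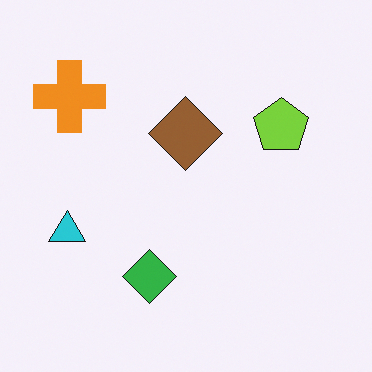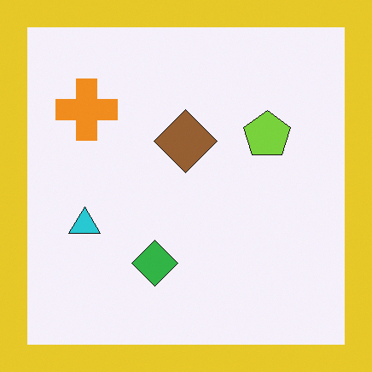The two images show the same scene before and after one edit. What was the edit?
The image was framed with a yellow border.

A solid yellow frame runs around the edge of the second image, with the content slightly shrunk inside it.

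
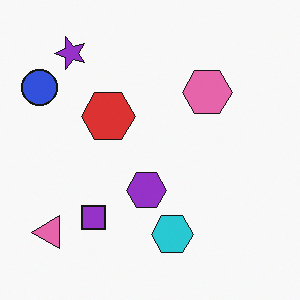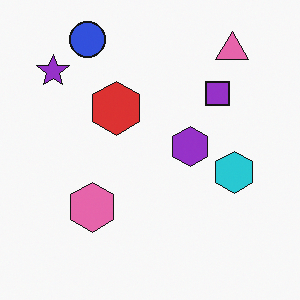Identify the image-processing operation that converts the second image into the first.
It was transposed (reflected across the top-left ↔ bottom-right diagonal).

Shapes have swapped their row and column positions — what was in the top-right is now in the bottom-left — a diagonal reflection.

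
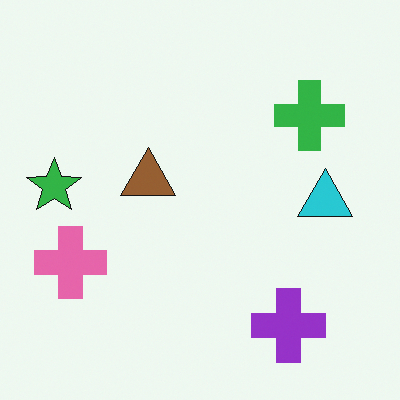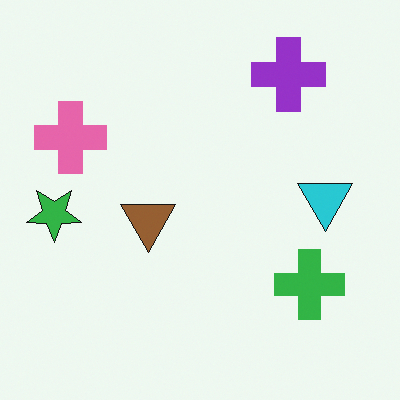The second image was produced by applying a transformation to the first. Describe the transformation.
This is the original image flipped vertically (top ↔ bottom).

The purple cross is in the bottom-right of the first image and the top-right of the second — shapes on opposite sides of the horizontal midline have swapped in a mirror flip.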